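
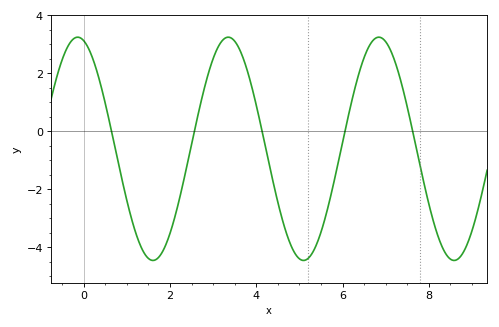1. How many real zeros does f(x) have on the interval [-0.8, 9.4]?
5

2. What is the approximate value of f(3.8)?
2.05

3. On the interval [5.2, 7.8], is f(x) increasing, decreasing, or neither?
neither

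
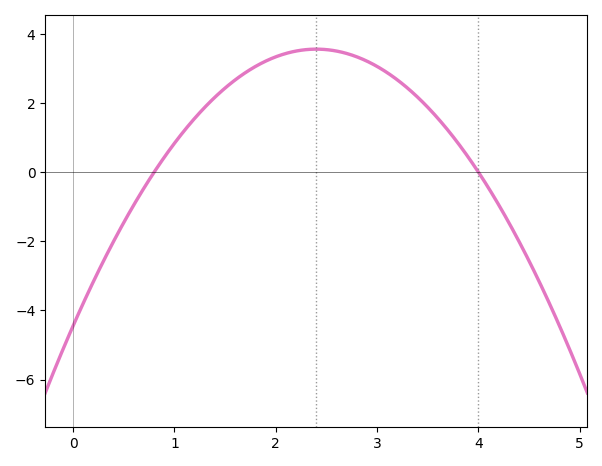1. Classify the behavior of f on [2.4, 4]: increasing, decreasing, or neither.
decreasing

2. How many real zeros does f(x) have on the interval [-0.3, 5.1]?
2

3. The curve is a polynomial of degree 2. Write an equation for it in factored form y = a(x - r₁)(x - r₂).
y = -1.39(x - 0.8)(x - 4)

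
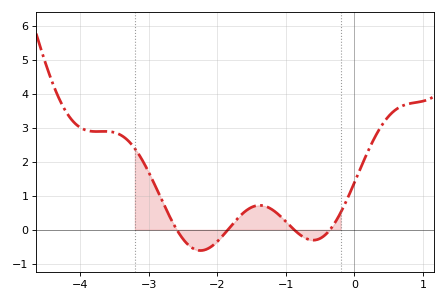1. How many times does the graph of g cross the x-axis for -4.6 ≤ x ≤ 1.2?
4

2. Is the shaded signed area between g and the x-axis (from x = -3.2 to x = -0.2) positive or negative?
positive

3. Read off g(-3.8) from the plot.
2.9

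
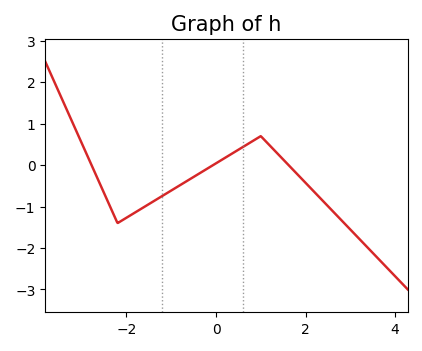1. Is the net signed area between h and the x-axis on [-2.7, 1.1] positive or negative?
negative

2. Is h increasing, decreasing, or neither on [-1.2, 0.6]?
increasing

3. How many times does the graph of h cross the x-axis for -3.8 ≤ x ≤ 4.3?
3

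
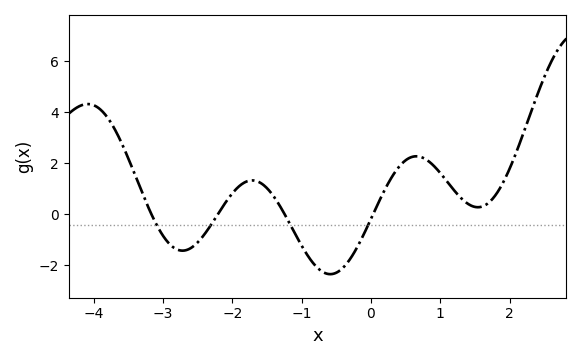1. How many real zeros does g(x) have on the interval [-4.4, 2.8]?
4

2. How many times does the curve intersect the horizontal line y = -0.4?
4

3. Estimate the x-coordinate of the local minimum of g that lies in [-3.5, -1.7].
-2.72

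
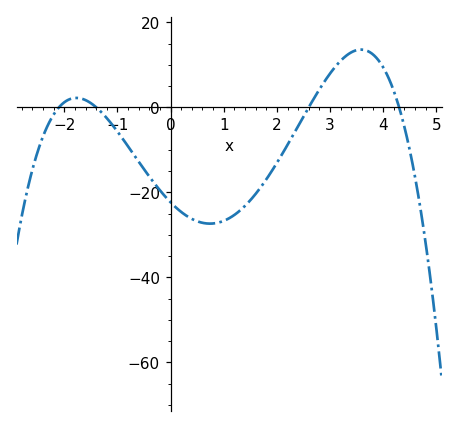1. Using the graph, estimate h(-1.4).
0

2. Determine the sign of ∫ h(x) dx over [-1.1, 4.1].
negative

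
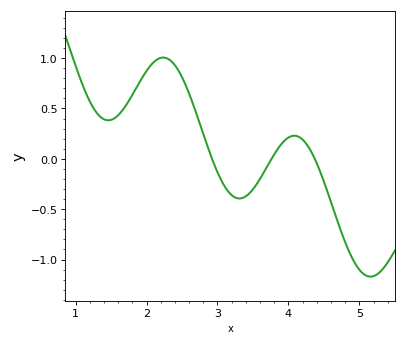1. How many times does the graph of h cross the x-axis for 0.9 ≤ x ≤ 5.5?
3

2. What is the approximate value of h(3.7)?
-0.077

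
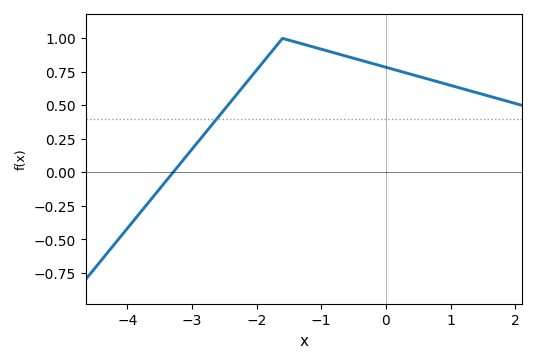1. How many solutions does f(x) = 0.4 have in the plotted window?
1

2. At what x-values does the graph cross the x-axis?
-3.3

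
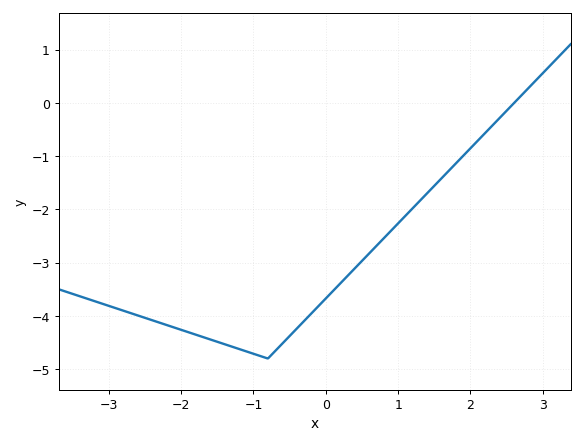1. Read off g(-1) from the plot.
-4.7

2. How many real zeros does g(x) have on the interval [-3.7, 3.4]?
1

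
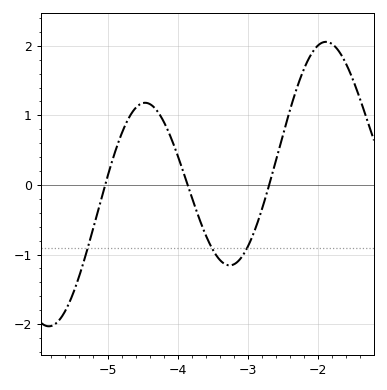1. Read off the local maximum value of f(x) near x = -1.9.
2.1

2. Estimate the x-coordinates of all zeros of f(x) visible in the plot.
-5, -3.9, -2.7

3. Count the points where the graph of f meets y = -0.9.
3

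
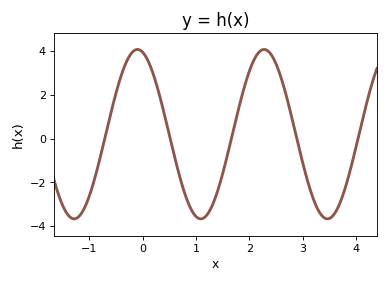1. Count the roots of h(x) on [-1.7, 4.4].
5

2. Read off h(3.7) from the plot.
-3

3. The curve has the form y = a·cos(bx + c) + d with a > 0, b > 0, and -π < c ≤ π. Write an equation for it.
y = 3.86cos(2.6x + 0.25) + 0.2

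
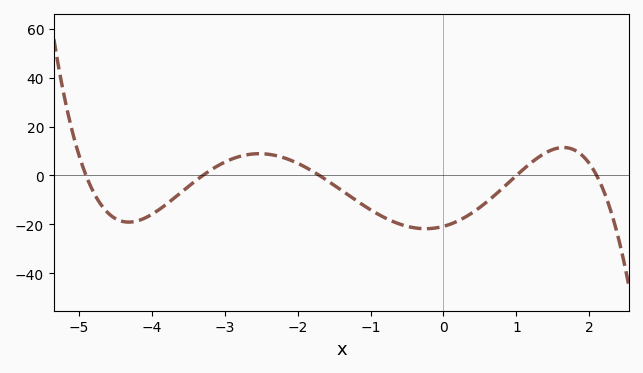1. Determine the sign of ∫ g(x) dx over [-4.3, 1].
negative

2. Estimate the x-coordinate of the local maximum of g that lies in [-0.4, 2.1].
1.6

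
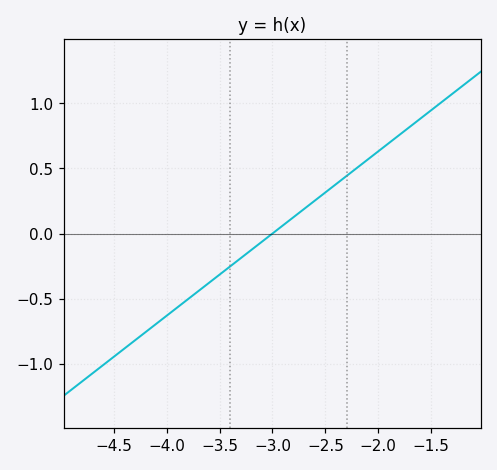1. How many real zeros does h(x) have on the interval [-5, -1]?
1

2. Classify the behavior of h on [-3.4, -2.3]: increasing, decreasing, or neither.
increasing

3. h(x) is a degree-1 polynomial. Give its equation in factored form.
y = 0.63(x + 3)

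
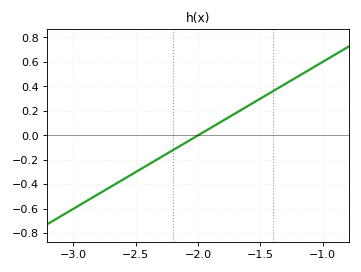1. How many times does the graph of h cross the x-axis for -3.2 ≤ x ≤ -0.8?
1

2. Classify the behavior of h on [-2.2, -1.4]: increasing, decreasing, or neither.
increasing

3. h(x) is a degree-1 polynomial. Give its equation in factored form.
y = 0.6(x + 2)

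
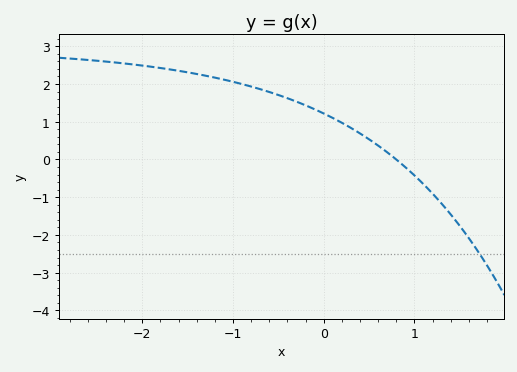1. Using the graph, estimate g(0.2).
1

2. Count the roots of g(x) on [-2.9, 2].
1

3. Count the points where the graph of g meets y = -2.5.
1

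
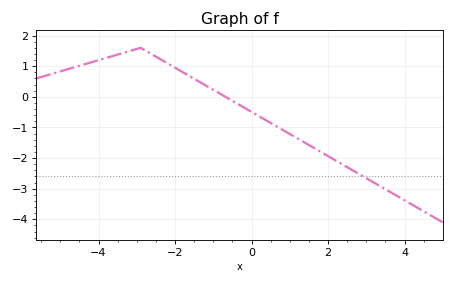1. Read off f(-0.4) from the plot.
-0.2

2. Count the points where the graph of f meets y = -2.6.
1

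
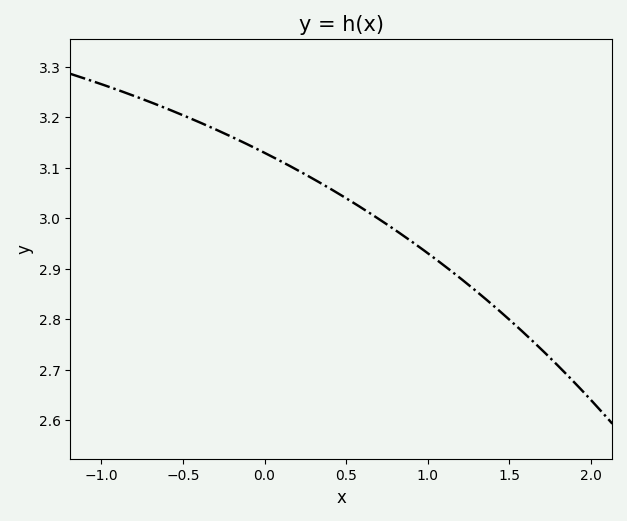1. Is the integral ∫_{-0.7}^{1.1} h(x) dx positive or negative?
positive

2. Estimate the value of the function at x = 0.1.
3.11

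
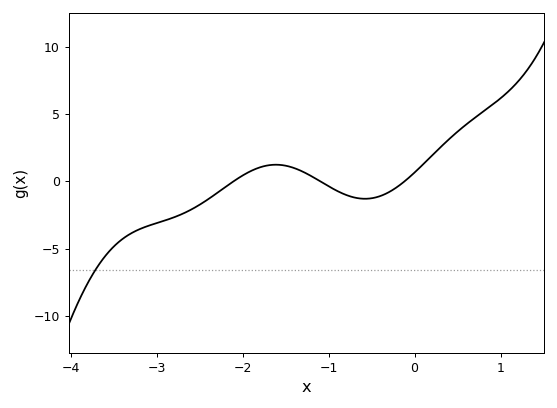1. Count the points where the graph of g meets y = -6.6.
1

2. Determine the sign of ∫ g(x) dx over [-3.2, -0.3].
negative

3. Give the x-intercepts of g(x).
-2.11, -1.1, -0.118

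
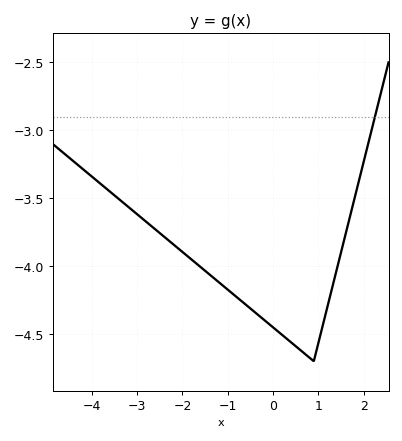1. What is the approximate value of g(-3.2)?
-3.55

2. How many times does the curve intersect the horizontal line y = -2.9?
1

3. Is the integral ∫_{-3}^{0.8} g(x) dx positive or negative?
negative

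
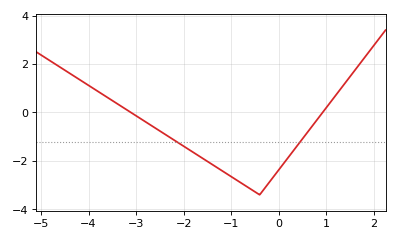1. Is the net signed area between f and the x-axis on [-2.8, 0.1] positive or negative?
negative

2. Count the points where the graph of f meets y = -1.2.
2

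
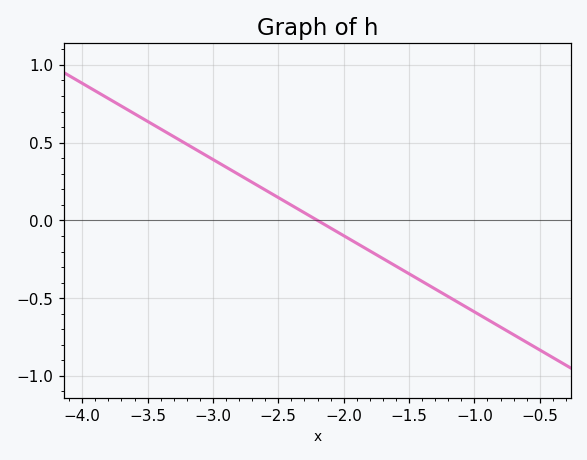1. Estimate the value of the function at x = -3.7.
0.735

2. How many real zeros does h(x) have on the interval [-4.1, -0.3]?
1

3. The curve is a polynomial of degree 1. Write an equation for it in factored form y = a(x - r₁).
y = -0.49(x + 2.2)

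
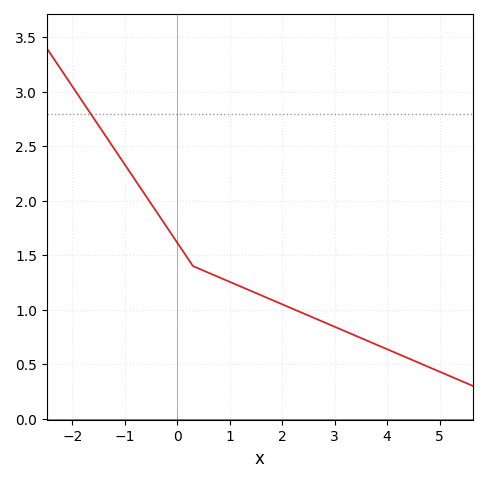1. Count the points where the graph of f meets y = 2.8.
1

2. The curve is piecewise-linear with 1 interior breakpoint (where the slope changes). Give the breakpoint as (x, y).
(0.3, 1.4)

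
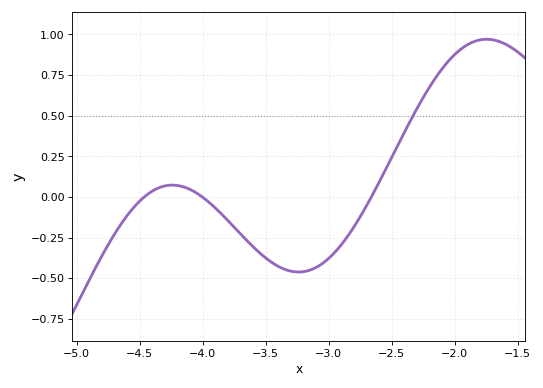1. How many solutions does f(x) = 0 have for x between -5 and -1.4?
3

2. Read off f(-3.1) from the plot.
-0.44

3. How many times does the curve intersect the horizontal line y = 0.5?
1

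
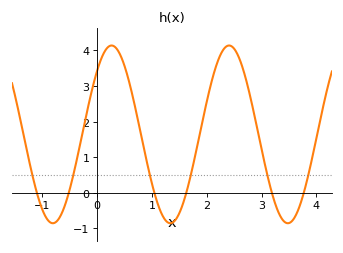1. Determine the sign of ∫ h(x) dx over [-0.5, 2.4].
positive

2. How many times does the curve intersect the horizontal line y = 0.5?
6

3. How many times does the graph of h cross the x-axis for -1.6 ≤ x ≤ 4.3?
6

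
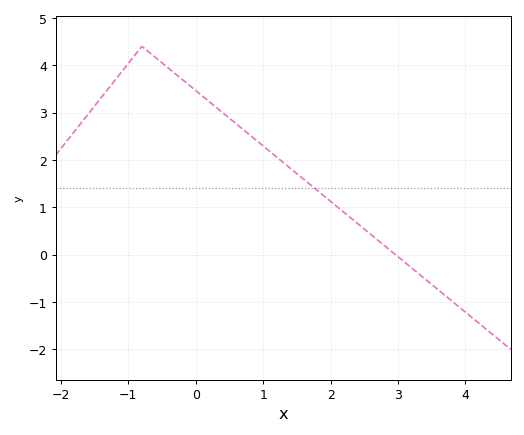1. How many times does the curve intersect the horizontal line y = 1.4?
1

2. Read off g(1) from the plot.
2.3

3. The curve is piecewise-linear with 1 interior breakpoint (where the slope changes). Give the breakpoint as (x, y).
(-0.8, 4.4)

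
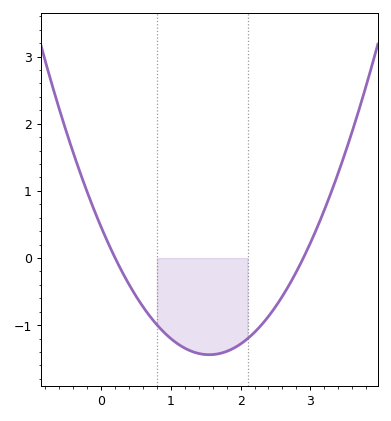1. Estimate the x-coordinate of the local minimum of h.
1.6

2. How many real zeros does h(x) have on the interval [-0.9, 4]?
2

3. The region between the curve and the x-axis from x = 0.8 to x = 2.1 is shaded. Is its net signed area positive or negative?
negative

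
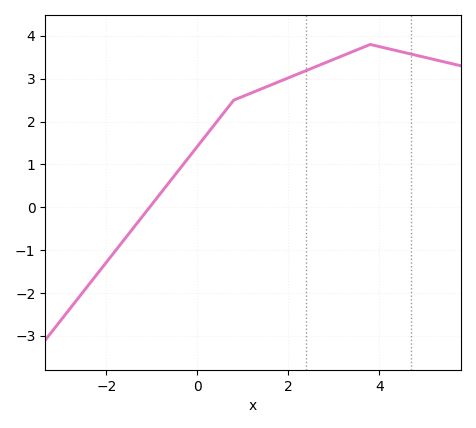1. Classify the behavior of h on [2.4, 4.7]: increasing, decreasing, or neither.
neither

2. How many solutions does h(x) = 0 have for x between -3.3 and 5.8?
1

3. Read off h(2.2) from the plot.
3.11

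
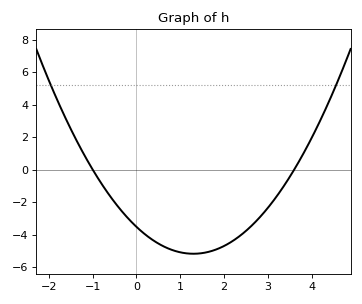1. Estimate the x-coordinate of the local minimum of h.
1.3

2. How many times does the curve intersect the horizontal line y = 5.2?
2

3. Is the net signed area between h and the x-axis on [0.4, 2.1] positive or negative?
negative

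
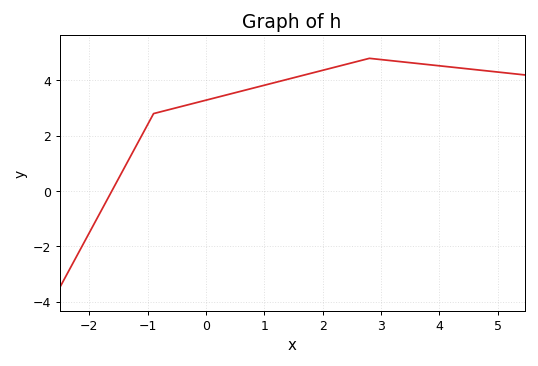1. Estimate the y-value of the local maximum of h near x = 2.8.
4.8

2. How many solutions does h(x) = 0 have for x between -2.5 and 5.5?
1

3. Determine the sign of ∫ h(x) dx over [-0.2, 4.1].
positive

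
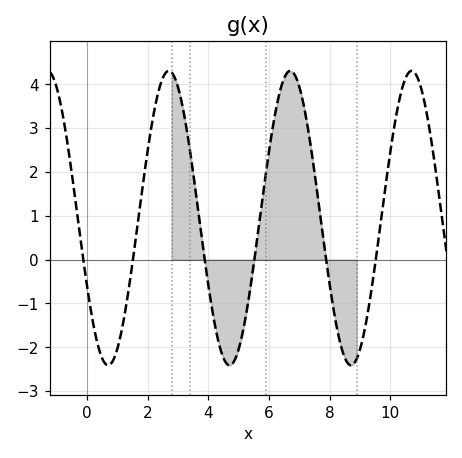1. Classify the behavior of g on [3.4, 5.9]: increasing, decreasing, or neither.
neither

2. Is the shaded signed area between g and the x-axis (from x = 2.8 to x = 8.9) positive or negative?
positive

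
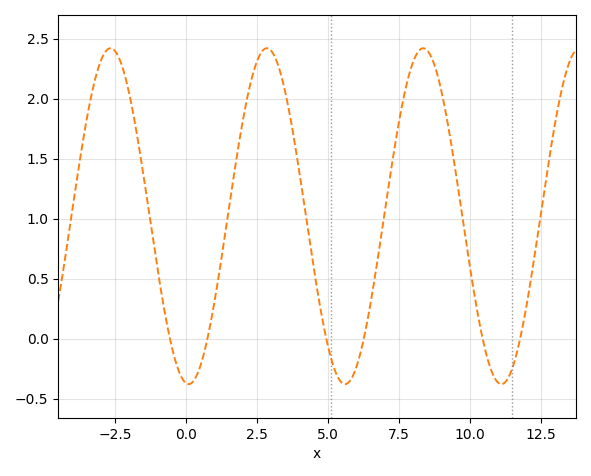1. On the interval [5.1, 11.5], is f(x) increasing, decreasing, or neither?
neither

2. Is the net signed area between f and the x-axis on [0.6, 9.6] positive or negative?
positive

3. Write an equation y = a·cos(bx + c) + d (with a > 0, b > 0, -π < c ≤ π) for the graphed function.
y = 1.4cos(1.1x + 3) + 1.02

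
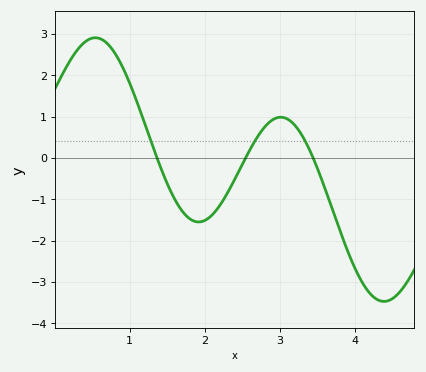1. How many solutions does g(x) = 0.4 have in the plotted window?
3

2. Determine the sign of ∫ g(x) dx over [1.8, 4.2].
negative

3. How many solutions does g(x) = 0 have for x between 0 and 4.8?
3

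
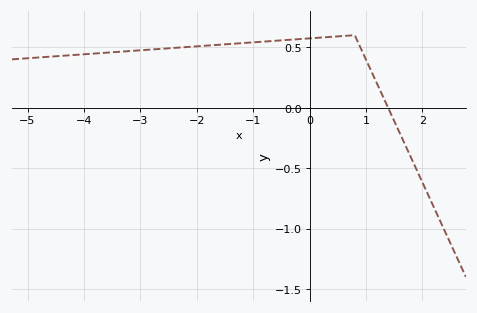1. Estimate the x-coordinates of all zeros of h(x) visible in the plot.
1.4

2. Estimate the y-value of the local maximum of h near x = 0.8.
0.6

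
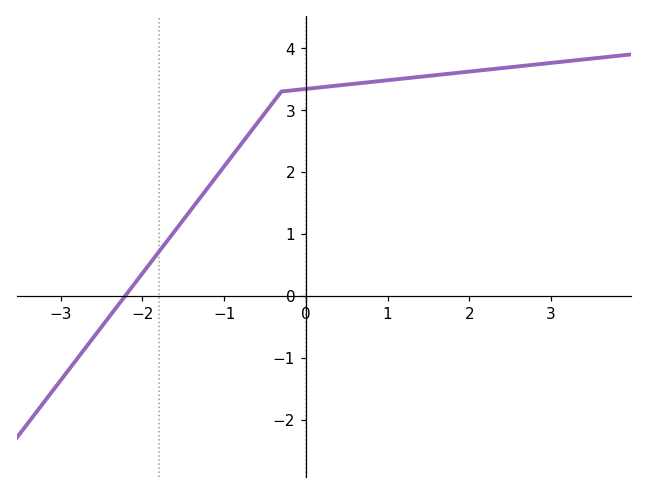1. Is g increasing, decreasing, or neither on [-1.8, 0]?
increasing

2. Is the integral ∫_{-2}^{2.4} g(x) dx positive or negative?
positive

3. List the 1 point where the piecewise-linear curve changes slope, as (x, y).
(-0.3, 3.3)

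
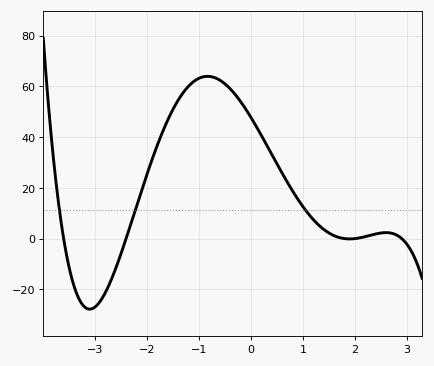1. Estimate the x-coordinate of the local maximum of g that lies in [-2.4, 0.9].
-0.8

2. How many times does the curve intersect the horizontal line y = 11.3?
3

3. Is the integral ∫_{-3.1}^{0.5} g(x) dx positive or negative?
positive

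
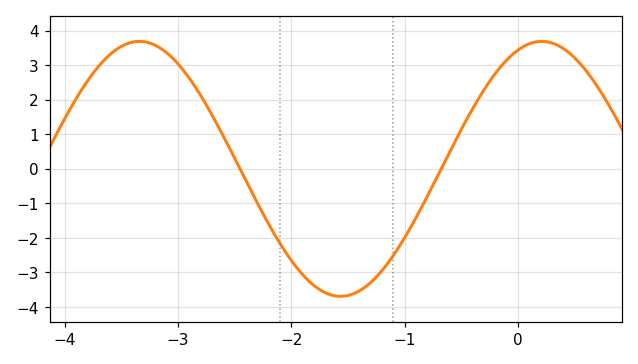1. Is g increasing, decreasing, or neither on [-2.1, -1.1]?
neither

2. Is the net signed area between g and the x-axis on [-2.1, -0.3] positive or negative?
negative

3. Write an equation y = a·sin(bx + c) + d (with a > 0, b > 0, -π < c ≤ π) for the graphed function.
y = 3.69sin(1.77x + 1.2) + 0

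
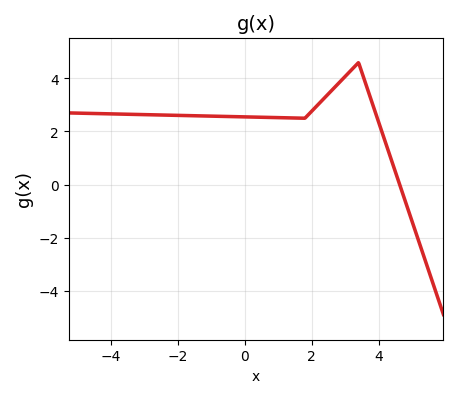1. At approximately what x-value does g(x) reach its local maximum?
3.4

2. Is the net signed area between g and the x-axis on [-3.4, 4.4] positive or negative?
positive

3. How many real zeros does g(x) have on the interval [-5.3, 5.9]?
1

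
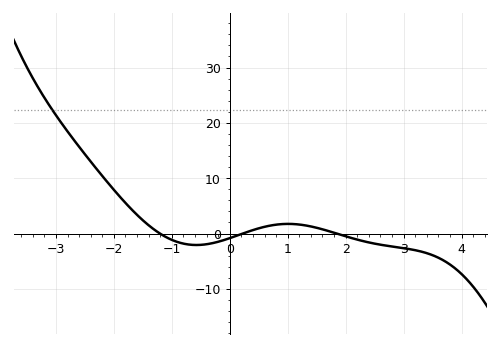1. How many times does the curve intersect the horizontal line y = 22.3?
1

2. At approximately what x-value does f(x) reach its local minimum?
-0.575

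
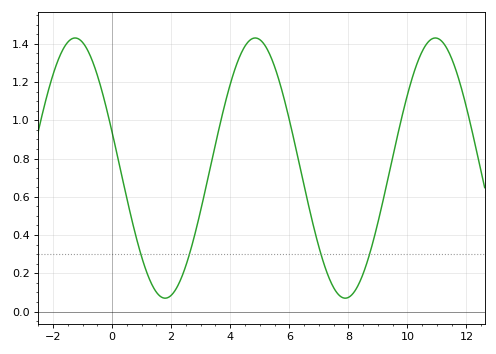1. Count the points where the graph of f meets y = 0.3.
4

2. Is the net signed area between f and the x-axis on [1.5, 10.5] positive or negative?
positive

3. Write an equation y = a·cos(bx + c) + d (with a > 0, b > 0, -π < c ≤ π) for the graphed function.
y = 0.68cos(1x + 1.3) + 0.75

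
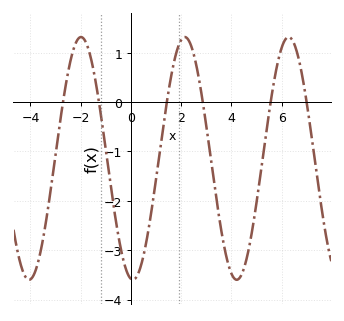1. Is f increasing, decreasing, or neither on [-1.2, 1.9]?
neither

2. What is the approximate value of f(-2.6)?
0.3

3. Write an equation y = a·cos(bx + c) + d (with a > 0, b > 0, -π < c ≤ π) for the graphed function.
y = 2.46cos(1.5x + 3) - 1.14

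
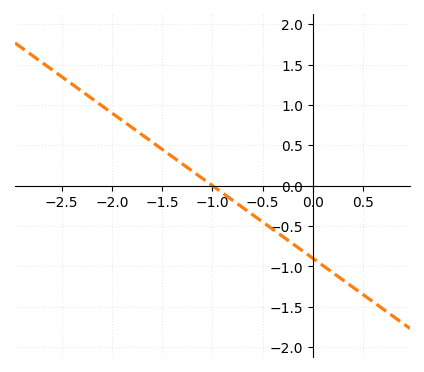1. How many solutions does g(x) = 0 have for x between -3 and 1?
1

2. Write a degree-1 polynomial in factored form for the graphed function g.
y = -0.9(x + 1)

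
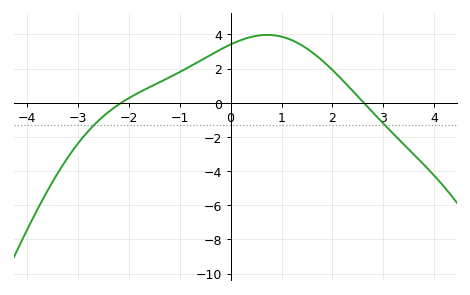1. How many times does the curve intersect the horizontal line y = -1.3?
2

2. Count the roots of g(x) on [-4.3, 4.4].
2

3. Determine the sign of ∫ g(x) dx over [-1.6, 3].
positive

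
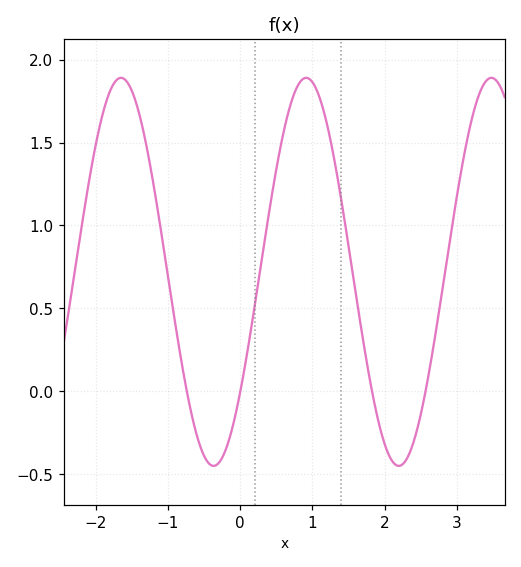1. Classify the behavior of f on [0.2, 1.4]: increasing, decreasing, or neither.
neither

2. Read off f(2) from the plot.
-0.317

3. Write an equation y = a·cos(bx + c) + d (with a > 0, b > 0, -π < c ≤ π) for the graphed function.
y = 1.17cos(2.45x - 2.24) + 0.72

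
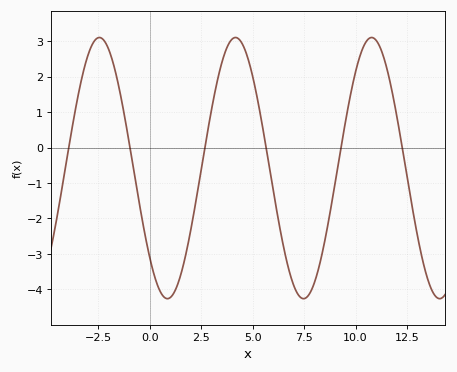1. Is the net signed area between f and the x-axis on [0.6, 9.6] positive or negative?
negative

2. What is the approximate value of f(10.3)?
2.7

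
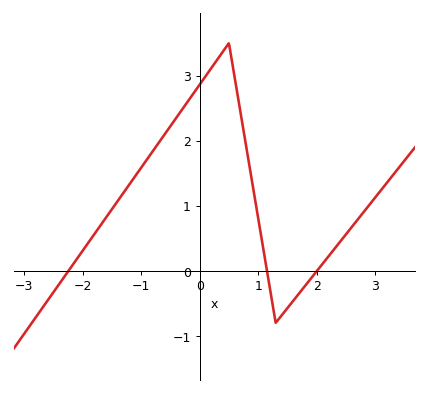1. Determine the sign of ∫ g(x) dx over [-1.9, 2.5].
positive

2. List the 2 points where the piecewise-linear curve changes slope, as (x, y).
(0.5, 3.5); (1.3, -0.8)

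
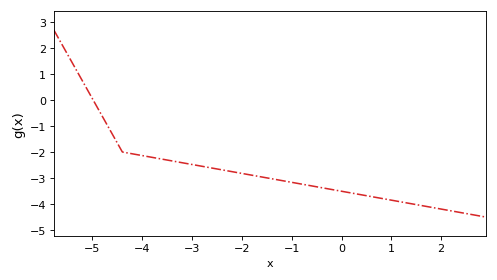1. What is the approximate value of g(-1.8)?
-2.9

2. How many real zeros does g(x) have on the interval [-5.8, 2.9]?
1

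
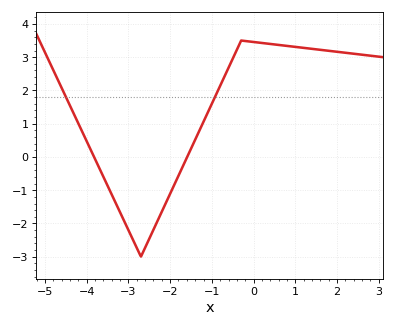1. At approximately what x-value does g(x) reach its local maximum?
-0.299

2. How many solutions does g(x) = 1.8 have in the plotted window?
2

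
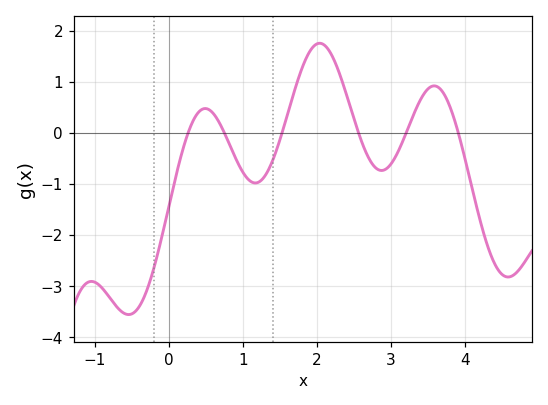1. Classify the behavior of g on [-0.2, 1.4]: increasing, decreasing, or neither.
neither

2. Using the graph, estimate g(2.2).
1.5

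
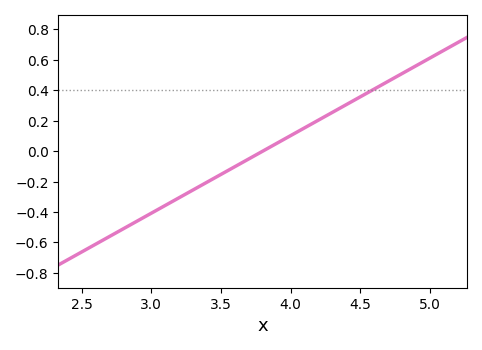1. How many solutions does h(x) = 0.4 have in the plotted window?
1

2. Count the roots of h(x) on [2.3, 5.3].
1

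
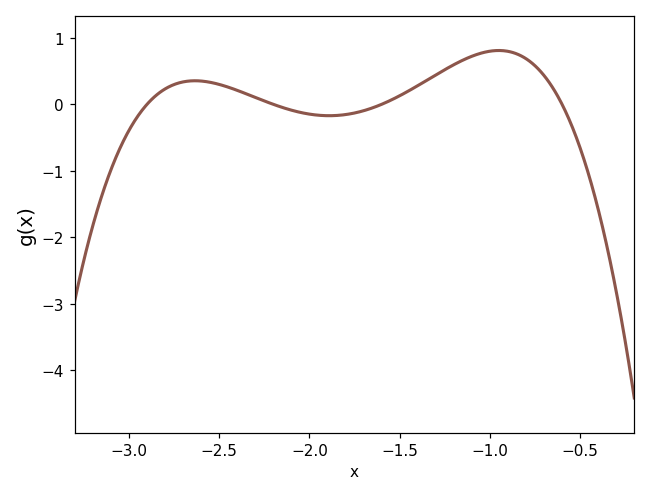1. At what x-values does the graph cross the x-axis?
-2.9, -2.2, -1.6, -0.6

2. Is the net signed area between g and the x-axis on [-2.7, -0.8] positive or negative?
positive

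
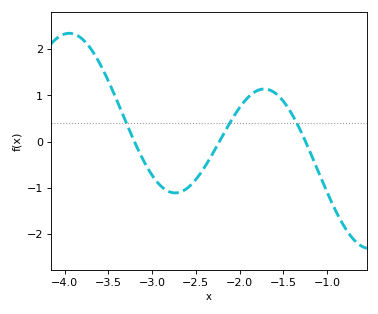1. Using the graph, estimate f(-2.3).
-0.23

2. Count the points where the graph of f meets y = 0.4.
3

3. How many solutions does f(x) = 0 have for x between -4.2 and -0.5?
3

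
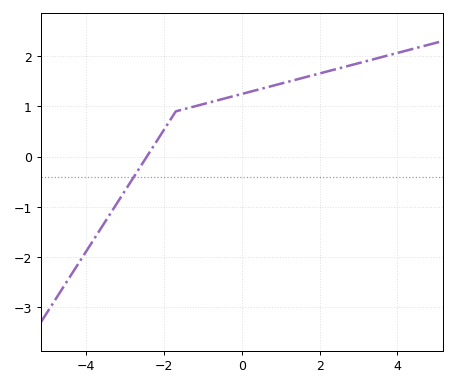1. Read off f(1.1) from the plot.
1.47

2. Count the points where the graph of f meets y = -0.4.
1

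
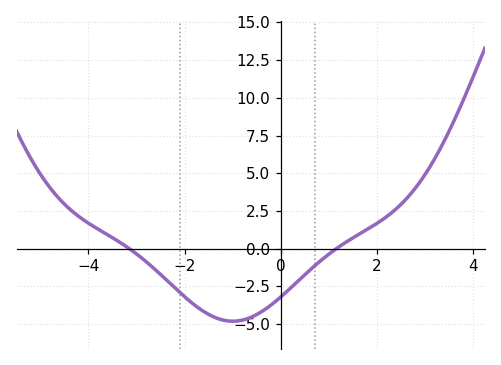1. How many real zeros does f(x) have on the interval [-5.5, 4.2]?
2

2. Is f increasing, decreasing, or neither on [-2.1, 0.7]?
neither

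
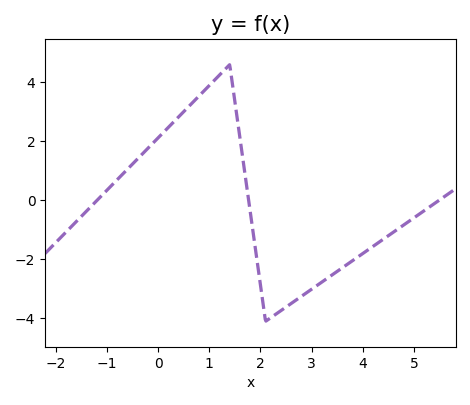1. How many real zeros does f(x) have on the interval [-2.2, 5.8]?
3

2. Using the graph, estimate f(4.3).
-1.4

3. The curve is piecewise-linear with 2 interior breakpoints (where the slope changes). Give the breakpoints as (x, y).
(1.4, 4.6); (2.1, -4.1)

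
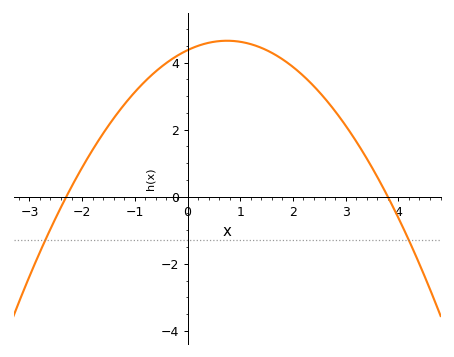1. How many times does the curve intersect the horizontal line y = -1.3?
2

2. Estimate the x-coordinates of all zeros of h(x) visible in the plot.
-2.4, 3.8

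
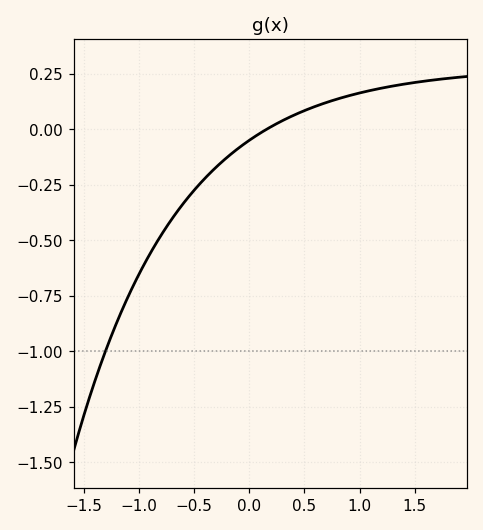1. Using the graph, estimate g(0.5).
0.08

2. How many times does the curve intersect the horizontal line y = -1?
1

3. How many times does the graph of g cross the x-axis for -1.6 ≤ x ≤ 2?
1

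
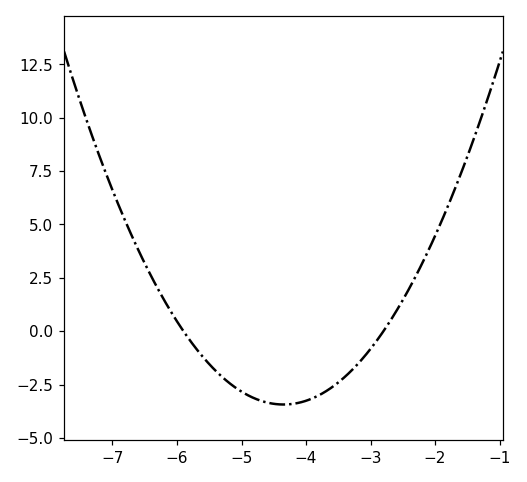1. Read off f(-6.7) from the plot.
4.4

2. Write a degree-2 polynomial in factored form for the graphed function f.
y = 1.43(x + 5.9)(x + 2.8)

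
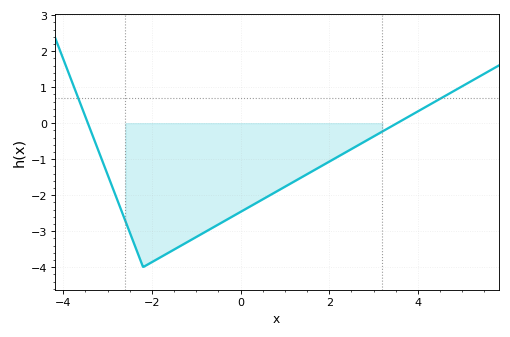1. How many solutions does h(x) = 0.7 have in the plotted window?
2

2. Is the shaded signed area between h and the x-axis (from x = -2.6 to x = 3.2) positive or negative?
negative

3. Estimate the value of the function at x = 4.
0.327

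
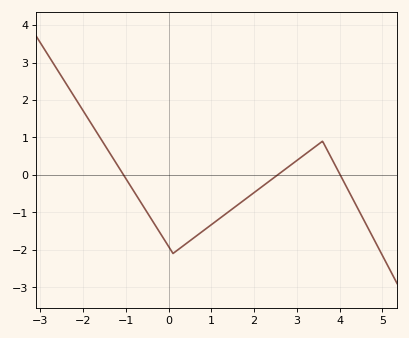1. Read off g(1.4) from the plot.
-1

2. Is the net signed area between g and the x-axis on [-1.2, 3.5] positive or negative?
negative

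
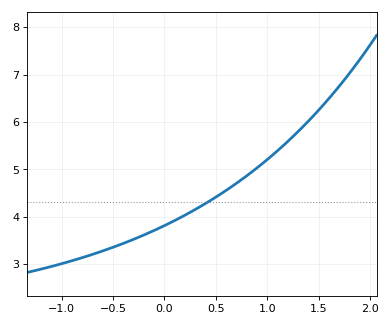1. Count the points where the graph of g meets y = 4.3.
1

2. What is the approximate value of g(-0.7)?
3.2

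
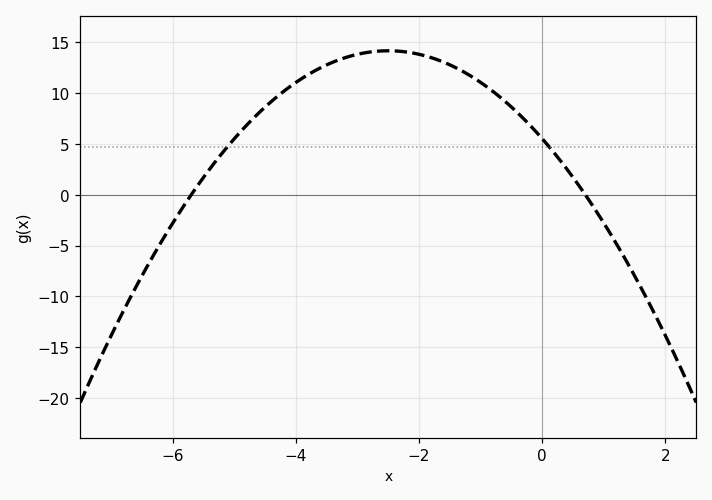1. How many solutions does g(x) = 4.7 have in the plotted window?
2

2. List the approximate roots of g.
-5.7, 0.7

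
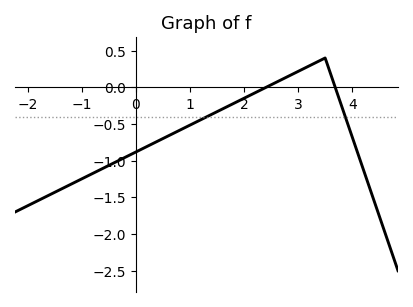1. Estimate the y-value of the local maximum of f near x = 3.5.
0.4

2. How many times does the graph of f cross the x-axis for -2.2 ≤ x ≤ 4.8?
2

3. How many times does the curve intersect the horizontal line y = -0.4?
2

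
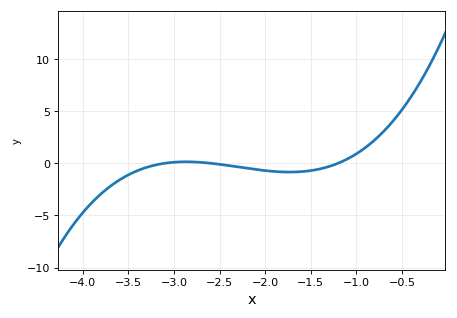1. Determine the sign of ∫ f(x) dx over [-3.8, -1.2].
negative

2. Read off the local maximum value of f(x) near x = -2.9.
0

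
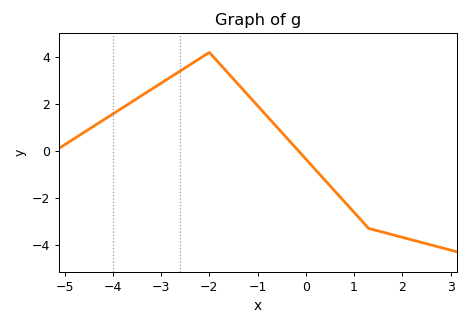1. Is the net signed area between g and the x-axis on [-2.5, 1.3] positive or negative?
positive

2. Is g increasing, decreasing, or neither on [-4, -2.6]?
increasing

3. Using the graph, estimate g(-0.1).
-0.118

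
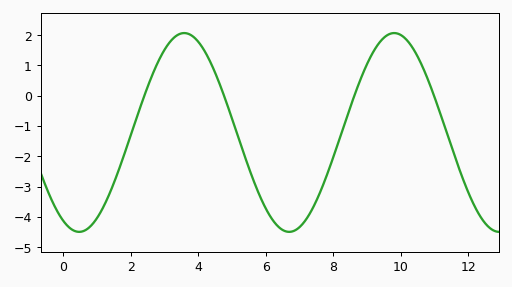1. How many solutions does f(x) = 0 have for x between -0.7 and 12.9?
4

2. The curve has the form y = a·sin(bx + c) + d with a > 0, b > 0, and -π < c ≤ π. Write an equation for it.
y = 3.28sin(1x - 2.1) - 1.21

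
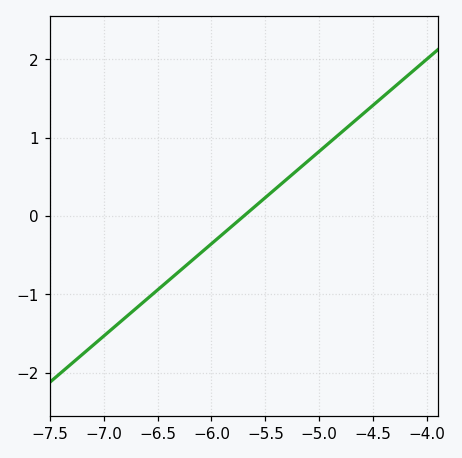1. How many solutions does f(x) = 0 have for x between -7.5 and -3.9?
1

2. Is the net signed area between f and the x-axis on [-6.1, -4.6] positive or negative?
positive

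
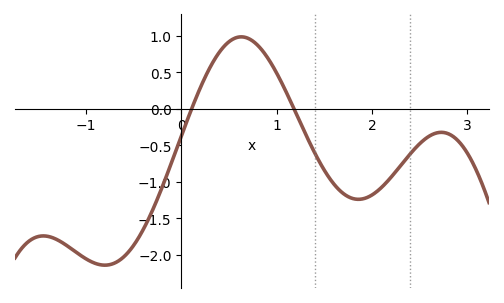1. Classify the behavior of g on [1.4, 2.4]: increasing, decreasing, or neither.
neither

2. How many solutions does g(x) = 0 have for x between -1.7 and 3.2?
2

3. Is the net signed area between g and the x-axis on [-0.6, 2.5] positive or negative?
negative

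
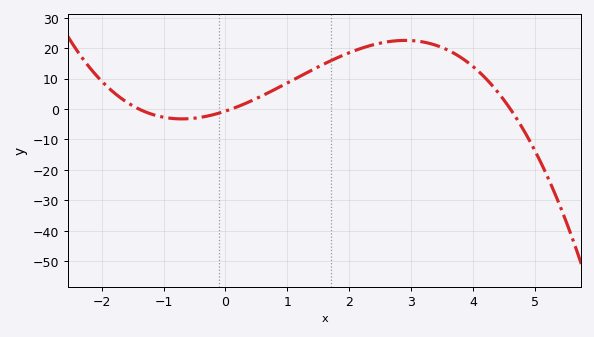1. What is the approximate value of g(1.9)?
17.6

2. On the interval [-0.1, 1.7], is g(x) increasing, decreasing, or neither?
increasing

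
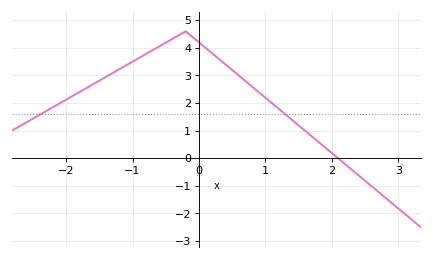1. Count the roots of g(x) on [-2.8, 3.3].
1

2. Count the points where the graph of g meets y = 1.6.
2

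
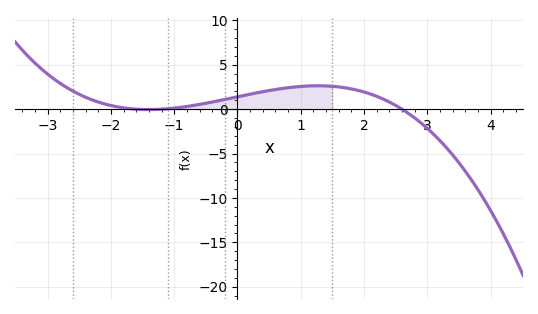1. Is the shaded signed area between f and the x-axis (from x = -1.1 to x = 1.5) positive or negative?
positive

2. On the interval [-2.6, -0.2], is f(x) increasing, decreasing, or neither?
neither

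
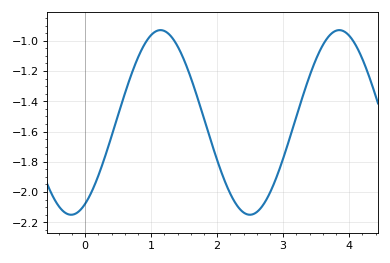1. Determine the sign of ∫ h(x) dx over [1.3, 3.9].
negative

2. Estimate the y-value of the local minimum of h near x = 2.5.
-2.15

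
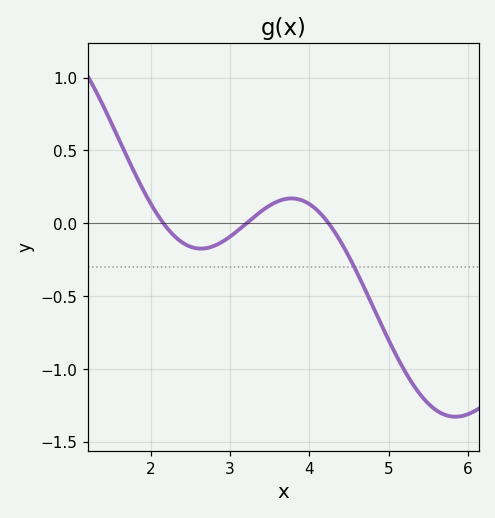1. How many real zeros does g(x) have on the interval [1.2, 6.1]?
3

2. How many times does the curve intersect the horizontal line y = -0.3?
1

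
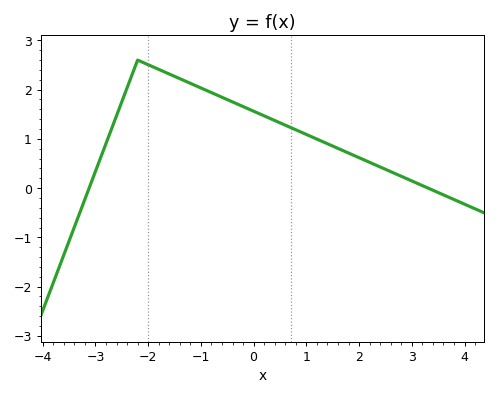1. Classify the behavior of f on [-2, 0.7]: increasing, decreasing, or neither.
decreasing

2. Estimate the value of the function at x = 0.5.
1.33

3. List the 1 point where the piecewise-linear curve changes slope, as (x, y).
(-2.2, 2.6)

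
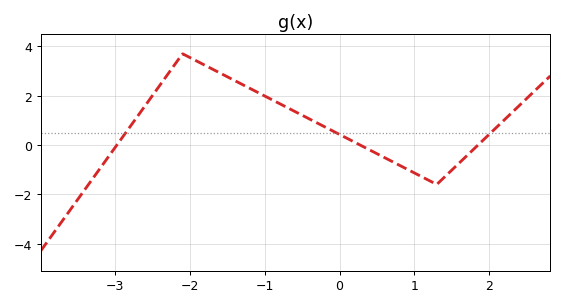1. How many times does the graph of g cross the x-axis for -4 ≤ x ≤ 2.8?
3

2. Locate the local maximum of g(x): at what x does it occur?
-2.1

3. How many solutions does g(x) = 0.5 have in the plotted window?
3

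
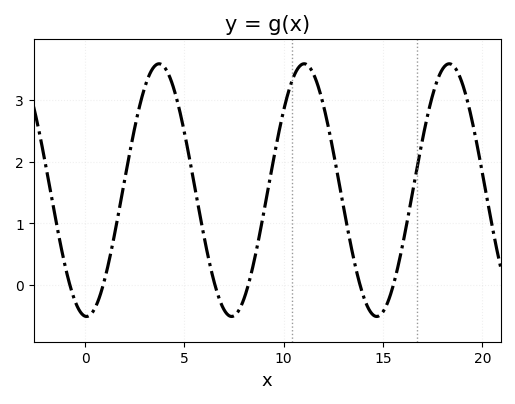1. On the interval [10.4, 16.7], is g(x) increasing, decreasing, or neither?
neither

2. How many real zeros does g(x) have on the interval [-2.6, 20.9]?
6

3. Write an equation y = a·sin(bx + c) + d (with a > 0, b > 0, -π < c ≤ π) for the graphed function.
y = 2.05sin(0.86x - 1.6) + 1.54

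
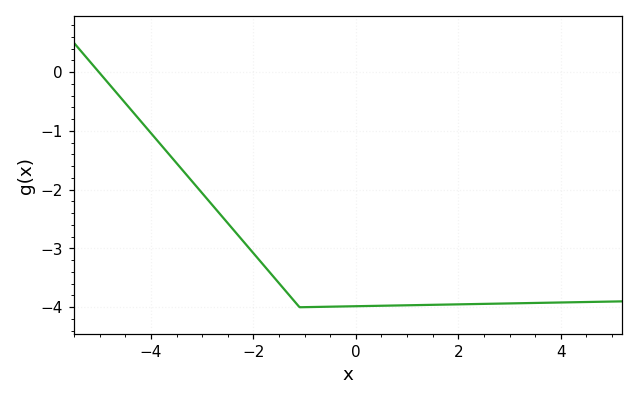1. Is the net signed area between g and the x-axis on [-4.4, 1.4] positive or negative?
negative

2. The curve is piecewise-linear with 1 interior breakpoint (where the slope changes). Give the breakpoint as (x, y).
(-1.1, -4)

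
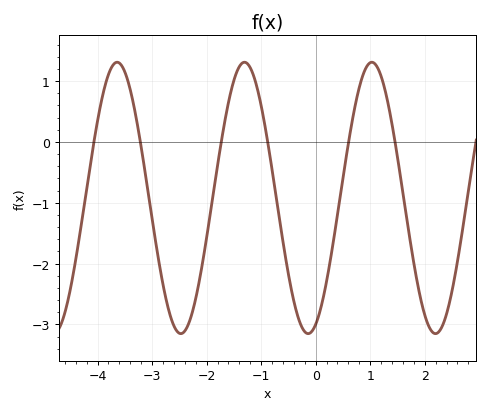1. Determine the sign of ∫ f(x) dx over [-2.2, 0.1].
negative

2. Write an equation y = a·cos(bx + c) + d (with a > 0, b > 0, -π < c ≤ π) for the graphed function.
y = 2.23cos(2.7x - 2.8) - 0.92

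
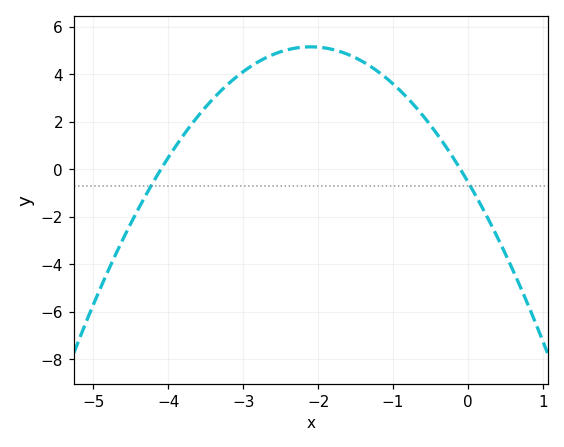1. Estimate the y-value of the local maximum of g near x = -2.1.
5.16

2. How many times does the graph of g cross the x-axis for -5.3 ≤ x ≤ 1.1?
2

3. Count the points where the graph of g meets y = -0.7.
2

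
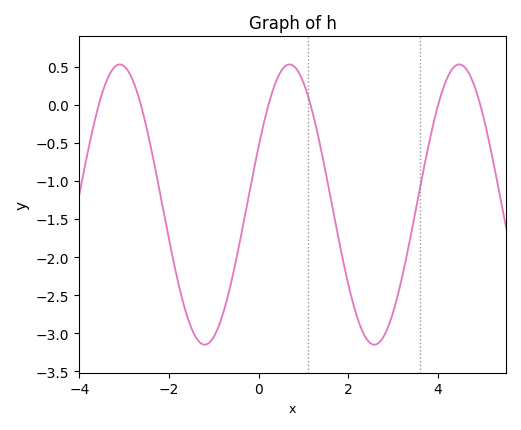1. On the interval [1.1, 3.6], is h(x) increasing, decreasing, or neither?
neither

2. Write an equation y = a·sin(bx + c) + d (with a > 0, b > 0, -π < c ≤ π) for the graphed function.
y = 1.84sin(1.7x + 0.43) - 1.31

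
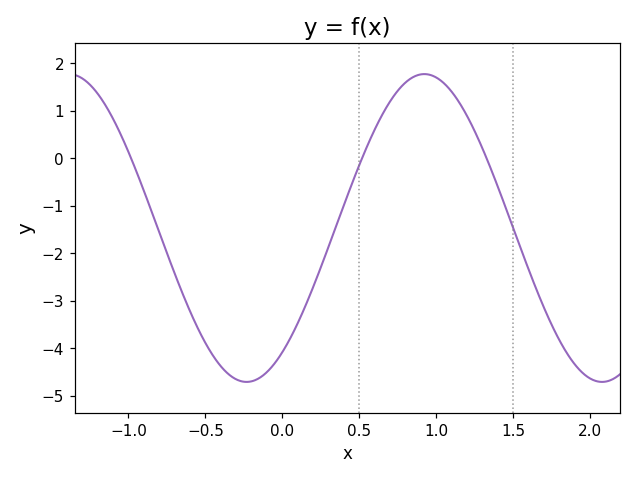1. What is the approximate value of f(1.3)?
0.209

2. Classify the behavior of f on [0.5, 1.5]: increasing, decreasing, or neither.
neither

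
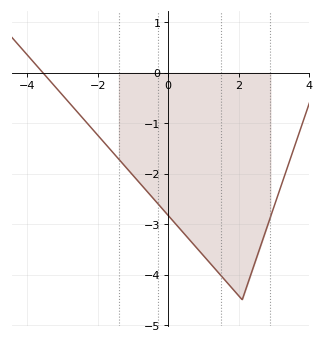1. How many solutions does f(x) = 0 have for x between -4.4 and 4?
1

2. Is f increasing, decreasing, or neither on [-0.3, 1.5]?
decreasing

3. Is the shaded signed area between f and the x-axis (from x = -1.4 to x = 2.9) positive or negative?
negative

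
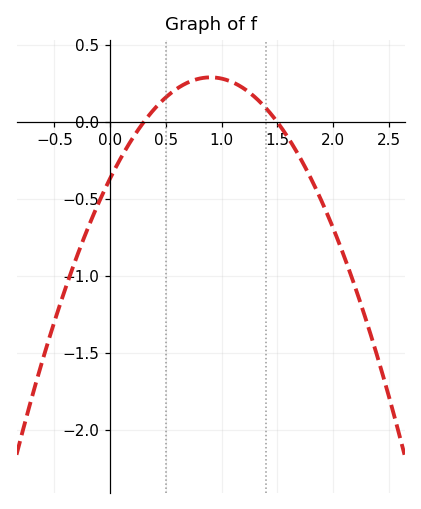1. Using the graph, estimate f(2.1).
-0.875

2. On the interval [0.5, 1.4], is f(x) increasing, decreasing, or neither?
neither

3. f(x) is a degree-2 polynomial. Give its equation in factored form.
y = -0.81(x - 0.3)(x - 1.5)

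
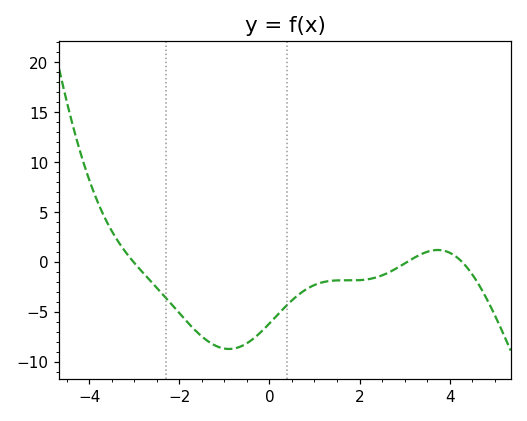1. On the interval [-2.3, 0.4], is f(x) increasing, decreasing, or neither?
neither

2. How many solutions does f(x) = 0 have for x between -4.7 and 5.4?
3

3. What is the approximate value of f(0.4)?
-4.3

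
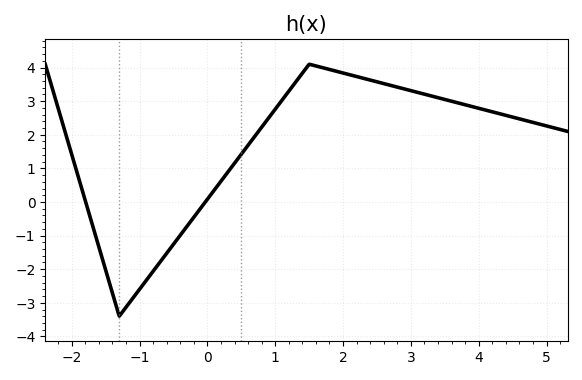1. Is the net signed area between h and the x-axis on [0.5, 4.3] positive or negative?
positive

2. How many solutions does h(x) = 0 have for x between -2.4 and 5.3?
2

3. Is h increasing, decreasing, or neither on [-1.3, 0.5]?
increasing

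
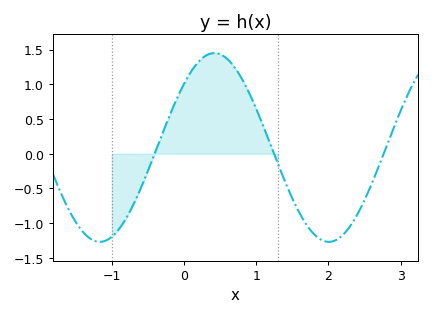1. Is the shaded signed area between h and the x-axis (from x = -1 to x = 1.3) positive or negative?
positive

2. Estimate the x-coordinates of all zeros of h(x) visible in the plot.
-0.407, 1.25, 2.77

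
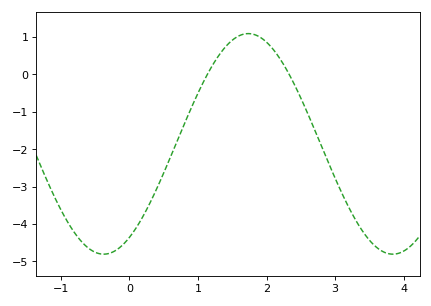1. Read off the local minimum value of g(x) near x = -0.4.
-4.81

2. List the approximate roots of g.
1.14, 2.33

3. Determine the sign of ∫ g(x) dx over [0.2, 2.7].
negative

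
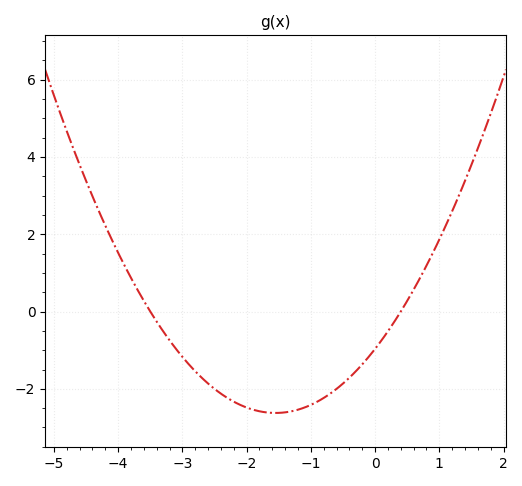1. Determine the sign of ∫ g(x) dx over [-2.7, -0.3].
negative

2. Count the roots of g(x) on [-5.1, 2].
2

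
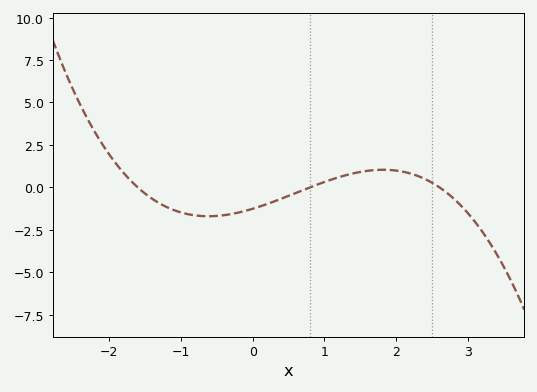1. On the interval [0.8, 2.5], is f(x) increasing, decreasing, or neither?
neither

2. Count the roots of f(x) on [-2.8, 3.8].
3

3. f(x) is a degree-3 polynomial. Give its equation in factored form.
y = -0.38(x + 1.6)(x - 0.8)(x - 2.6)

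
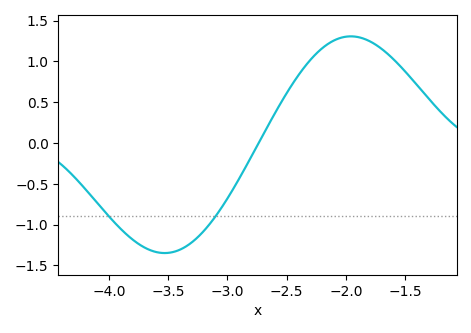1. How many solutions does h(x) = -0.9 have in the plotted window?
2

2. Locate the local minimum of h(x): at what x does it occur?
-3.55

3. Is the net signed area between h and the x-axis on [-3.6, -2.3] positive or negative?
negative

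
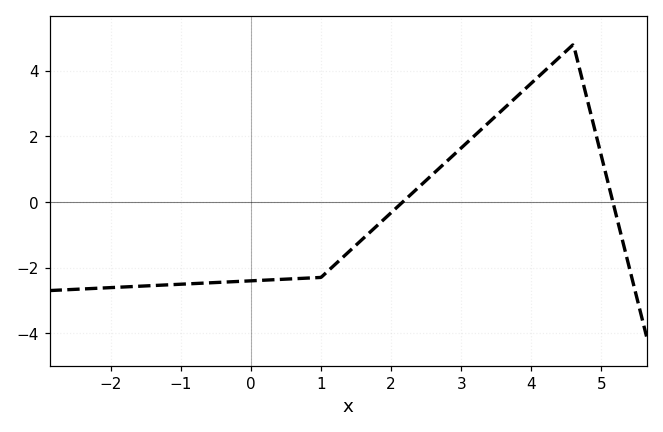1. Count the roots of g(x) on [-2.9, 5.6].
2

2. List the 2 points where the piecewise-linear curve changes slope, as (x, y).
(1, -2.3); (4.6, 4.8)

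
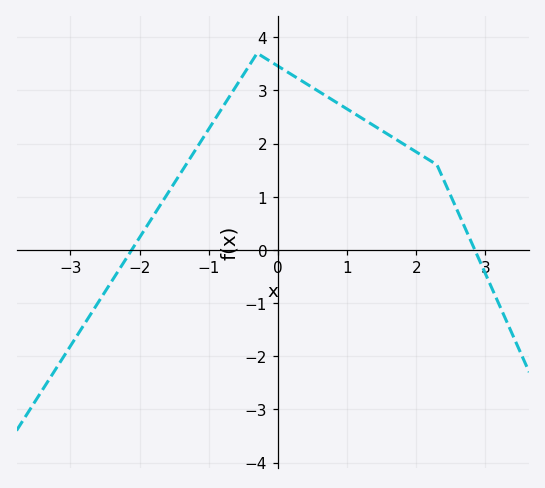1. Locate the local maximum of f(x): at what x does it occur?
-0.3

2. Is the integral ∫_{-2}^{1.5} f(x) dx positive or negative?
positive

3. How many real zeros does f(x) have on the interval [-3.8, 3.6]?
2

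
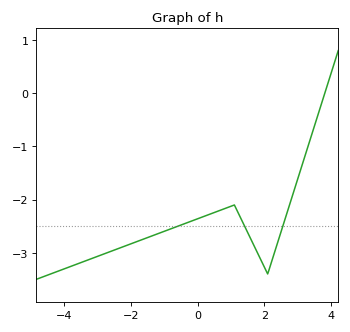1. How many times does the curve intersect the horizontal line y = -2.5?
3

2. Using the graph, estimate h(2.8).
-2.01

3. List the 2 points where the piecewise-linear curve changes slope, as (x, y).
(1.1, -2.1); (2.1, -3.4)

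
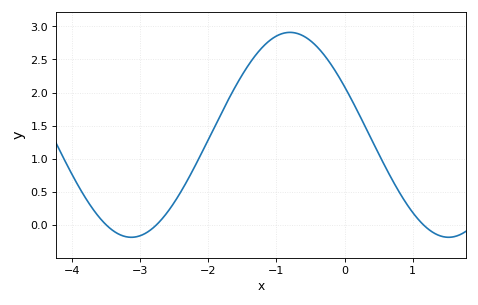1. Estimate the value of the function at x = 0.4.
1.28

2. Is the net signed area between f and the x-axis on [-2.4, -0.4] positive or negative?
positive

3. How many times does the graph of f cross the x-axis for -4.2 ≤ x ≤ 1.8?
3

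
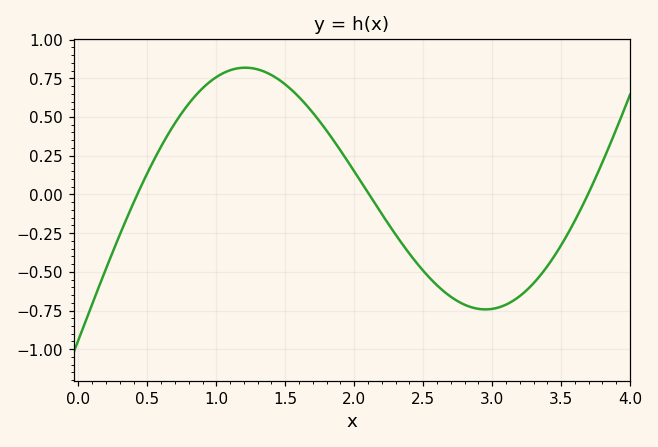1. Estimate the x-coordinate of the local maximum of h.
1.21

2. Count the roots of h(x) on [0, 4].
3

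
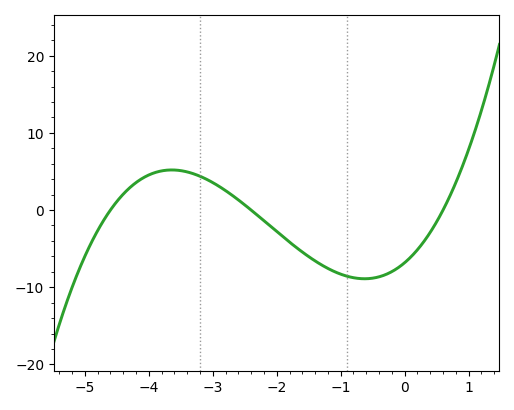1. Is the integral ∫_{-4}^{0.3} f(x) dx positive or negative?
negative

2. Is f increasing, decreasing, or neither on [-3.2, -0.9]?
decreasing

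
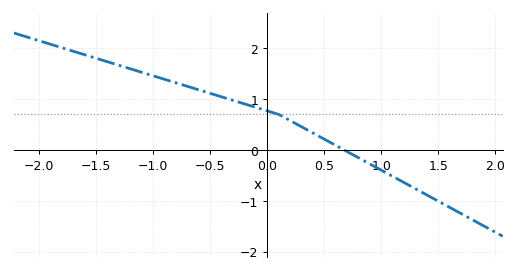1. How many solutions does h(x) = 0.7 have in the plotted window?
1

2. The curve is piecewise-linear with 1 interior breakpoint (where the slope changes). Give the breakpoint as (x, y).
(0.1, 0.7)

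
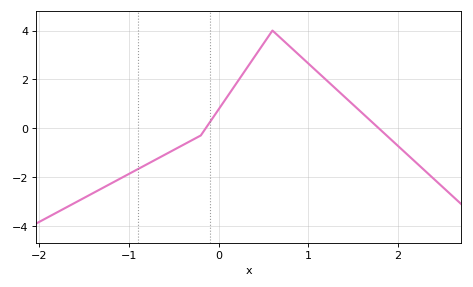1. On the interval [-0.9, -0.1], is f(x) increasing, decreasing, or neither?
increasing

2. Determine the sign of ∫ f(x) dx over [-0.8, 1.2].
positive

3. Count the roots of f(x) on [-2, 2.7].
2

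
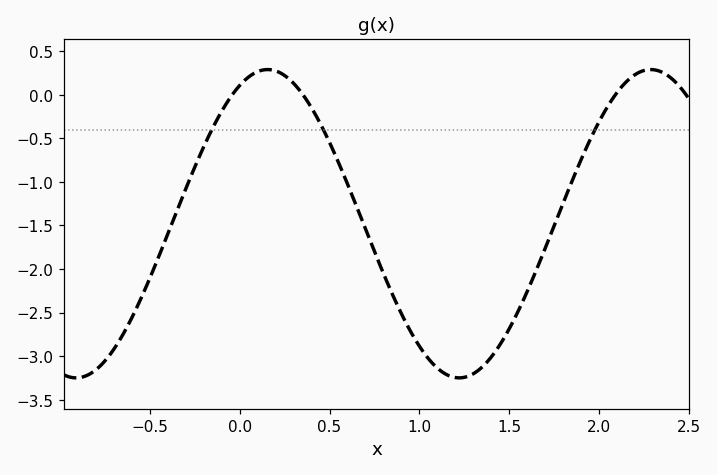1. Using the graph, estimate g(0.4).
-0.15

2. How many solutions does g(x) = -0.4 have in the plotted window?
3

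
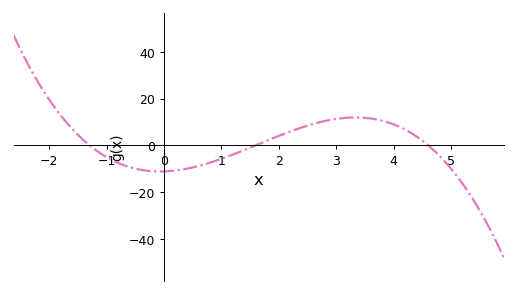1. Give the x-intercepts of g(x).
-1.3, 1.6, 4.6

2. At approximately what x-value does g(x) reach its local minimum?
-0.068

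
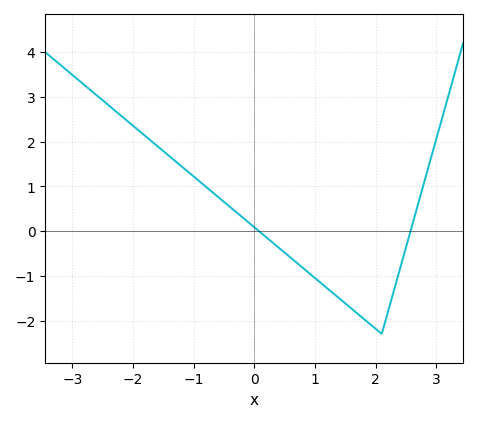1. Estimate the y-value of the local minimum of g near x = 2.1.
-2.3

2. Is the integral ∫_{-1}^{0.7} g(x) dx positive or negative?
positive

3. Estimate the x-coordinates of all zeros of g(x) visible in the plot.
0.075, 2.57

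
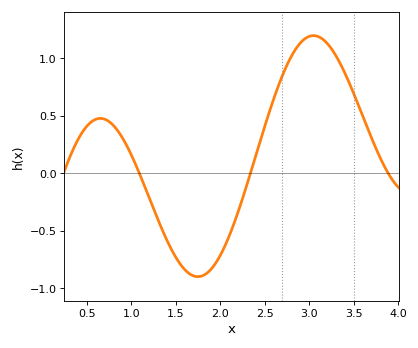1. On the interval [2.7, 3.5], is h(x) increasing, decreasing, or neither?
neither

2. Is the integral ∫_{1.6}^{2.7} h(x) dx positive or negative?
negative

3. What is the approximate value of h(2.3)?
-0.1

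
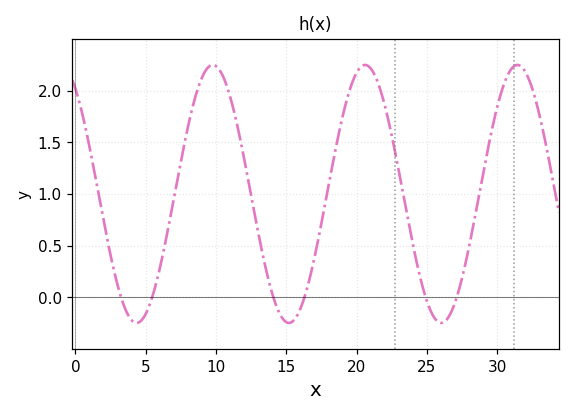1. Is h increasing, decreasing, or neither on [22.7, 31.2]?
neither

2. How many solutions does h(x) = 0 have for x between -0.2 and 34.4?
6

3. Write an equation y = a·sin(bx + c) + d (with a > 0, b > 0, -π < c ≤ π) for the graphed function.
y = 1.25sin(0.58x + 2.2) + 1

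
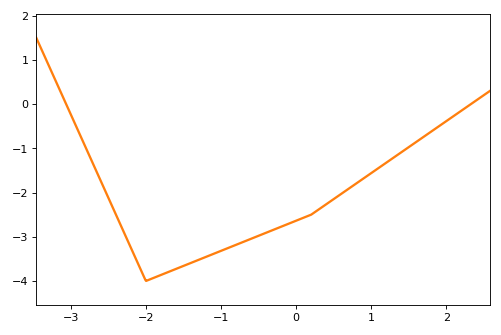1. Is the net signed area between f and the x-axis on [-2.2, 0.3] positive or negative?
negative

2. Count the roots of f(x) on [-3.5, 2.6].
2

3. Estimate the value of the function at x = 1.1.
-1.4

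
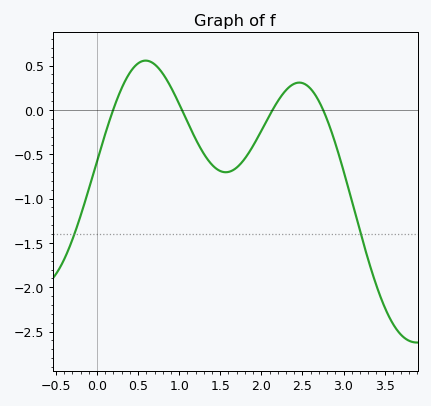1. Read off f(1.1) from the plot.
-0.15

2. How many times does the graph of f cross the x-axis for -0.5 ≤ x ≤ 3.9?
4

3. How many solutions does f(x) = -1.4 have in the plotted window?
2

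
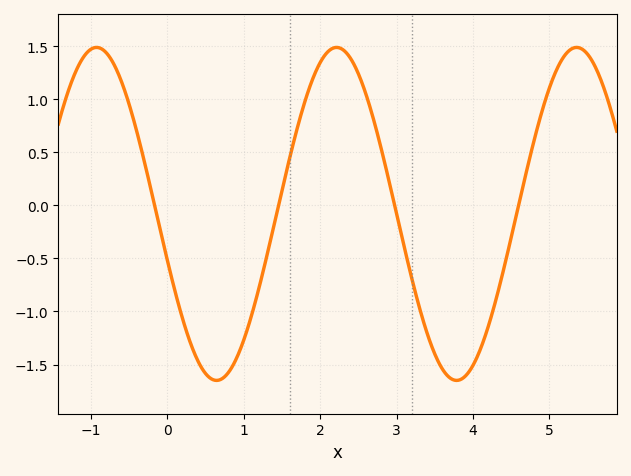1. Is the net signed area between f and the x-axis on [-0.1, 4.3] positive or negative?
negative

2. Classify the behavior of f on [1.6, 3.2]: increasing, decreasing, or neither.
neither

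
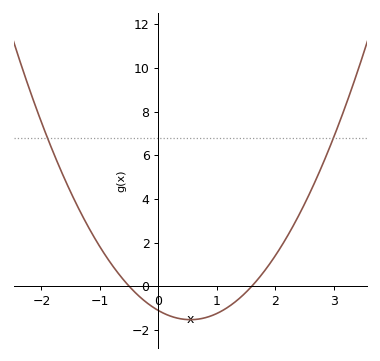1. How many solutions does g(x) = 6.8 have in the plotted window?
2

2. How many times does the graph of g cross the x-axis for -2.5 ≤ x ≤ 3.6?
2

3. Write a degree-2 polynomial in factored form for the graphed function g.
y = 1.39(x + 0.5)(x - 1.6)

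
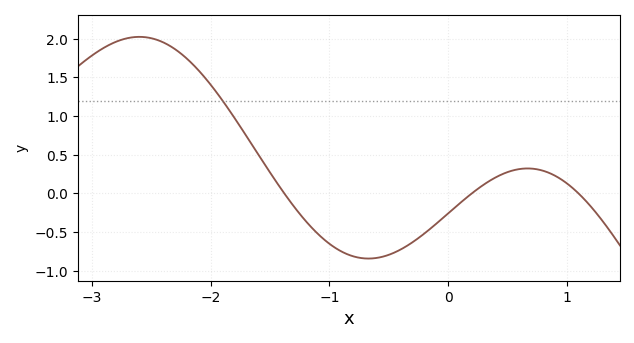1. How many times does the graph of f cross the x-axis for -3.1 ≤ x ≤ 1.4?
3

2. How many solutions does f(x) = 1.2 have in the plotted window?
1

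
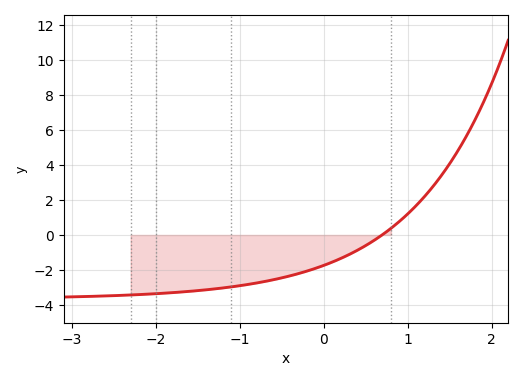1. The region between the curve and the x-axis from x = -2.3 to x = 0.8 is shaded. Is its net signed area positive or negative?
negative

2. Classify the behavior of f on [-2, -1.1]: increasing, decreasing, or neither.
increasing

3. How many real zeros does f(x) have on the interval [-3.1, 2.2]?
1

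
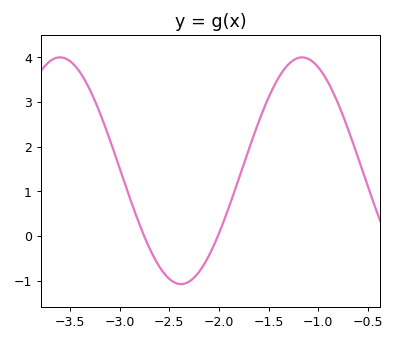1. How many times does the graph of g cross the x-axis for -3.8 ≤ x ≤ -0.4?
2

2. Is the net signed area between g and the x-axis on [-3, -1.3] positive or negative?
positive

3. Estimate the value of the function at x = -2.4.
-1.1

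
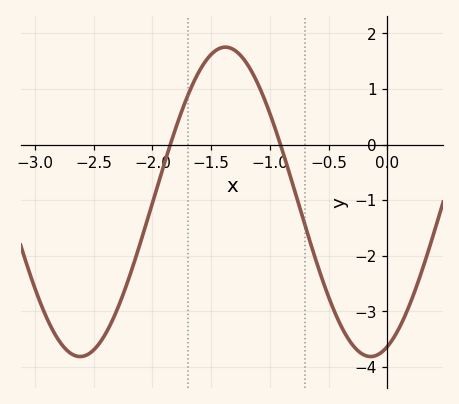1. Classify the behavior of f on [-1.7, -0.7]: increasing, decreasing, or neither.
neither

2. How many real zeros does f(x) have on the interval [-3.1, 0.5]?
2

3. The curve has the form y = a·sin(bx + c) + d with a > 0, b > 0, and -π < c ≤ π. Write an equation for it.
y = 2.78sin(2.5x - 1.2) - 1.03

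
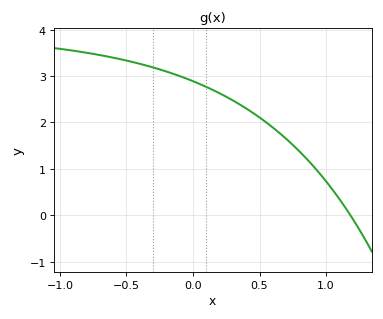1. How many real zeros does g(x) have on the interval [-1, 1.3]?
1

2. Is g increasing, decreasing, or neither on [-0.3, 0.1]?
decreasing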